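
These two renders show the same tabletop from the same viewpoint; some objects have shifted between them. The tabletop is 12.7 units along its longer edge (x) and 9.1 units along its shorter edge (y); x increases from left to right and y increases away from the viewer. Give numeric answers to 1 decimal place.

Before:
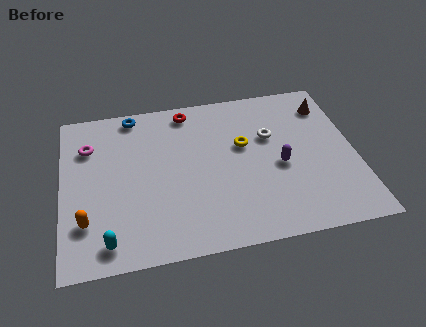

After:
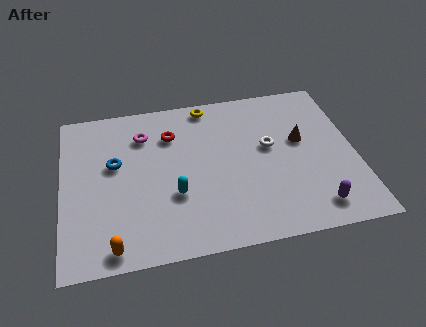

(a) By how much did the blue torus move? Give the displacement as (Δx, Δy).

(-0.9, -2.8)

From the two frames, the blue torus sits at roughly (3.2, 8.2) before and (2.3, 5.4) after.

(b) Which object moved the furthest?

the cyan capsule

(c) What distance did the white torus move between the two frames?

0.6

The white torus moved from about (9.1, 5.8) to (9.0, 5.2), a distance of √(0.1² + 0.6²) ≈ 0.6.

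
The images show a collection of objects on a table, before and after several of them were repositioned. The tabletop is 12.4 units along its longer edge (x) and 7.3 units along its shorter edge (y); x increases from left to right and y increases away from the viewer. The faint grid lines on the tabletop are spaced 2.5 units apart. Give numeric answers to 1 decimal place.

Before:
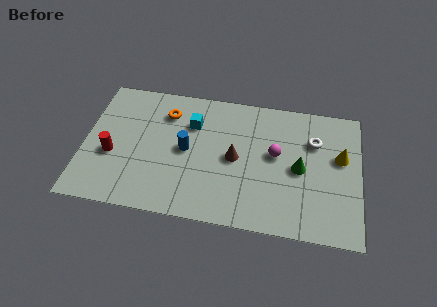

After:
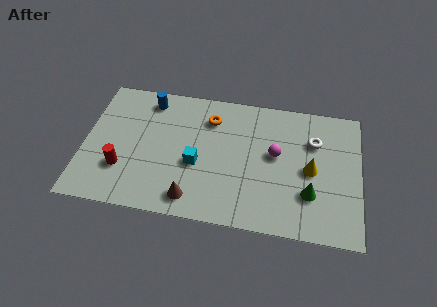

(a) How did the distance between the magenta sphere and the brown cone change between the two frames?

+2.8

Before: roughly 1.9 units apart; after: 4.7. That's 2.8 units further apart.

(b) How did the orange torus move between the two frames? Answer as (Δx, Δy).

(2.0, 0.0)

From the two frames, the orange torus sits at roughly (3.6, 5.6) before and (5.6, 5.6) after.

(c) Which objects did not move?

the white torus and the magenta sphere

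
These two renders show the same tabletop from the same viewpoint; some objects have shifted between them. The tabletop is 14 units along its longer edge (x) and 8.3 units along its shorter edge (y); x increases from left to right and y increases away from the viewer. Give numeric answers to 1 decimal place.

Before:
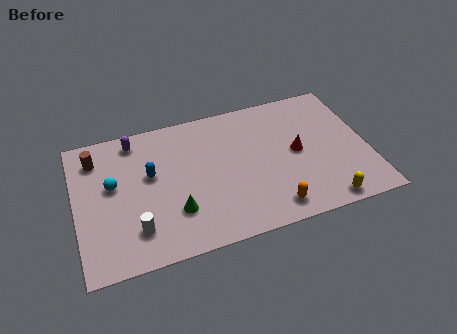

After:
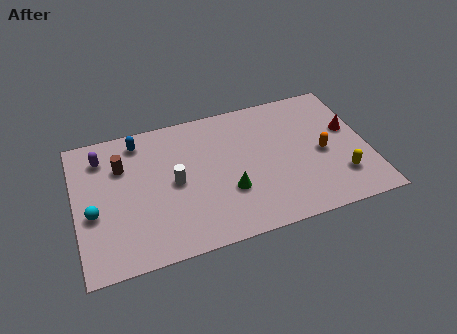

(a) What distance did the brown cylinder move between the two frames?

1.4

From (1.1, 6.6) to (2.3, 5.8), the brown cylinder covered √(1.2² + 0.8²) ≈ 1.4 units.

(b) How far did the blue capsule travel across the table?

2.2

The blue capsule moved from about (3.6, 4.9) to (3.2, 7.1), a distance of √(0.4² + 2.2²) ≈ 2.2.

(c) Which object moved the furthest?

the orange capsule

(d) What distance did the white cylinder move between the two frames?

3.0

The white cylinder was near (2.7, 1.9) before and (4.7, 4.1) after, so it travelled √(2.0² + 2.2²) ≈ 3.0 units.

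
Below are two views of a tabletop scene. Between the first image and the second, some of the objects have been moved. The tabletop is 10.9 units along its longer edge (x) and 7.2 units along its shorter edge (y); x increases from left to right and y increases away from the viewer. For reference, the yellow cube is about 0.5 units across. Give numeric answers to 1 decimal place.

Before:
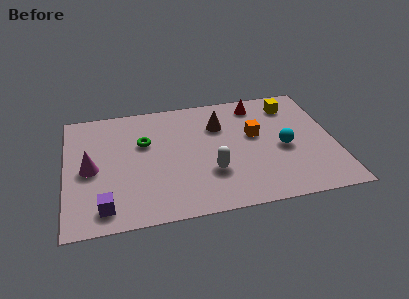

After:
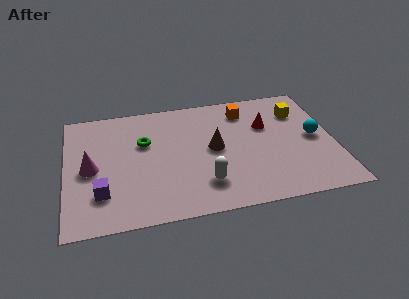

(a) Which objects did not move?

the green torus and the magenta cone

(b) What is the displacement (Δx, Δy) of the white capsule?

(-0.3, -0.6)

The white capsule was at about (5.8, 2.3) and moved to about (5.5, 1.7).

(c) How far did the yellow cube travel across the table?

0.6

The yellow cube was near (9.3, 5.8) before and (9.6, 5.3) after, so it travelled √(0.3² + 0.5²) ≈ 0.6 units.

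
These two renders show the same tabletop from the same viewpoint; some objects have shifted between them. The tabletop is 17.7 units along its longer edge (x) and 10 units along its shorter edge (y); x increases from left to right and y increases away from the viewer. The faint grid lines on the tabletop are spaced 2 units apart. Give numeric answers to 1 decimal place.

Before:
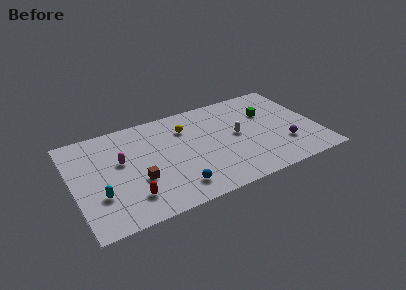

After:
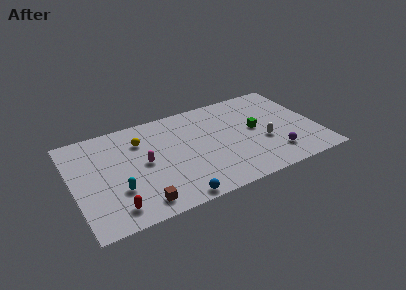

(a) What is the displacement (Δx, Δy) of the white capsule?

(1.8, -1.4)

The white capsule started near (11.9, 5.2) and ended near (13.7, 3.8).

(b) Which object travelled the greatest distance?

the yellow sphere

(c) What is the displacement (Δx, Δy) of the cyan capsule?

(1.3, 0.0)

The cyan capsule started near (1.7, 3.2) and ended near (3.0, 3.2).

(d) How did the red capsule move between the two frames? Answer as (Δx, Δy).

(-1.2, -0.6)

The red capsule started near (3.8, 2.2) and ended near (2.6, 1.6).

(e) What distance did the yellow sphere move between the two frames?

3.3

From (8.4, 7.4) to (5.1, 7.4), the yellow sphere covered √(3.3² + 0.0²) ≈ 3.3 units.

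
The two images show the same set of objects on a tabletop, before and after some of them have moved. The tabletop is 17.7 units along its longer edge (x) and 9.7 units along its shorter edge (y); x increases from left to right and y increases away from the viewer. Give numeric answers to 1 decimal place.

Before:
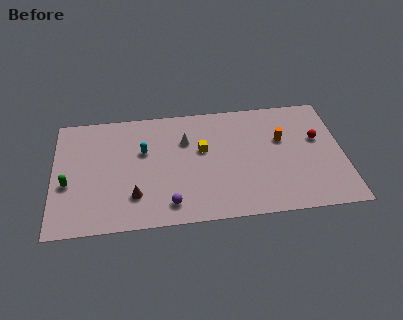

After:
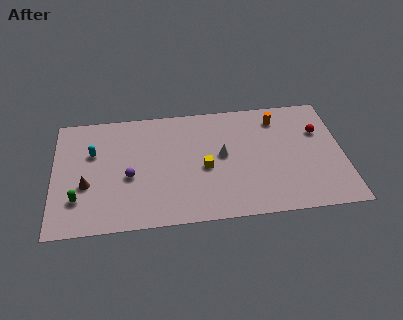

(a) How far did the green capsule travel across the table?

1.4

From (0.9, 3.9) to (1.5, 2.6), the green capsule covered √(0.6² + 1.3²) ≈ 1.4 units.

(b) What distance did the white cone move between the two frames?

2.7

From (8.1, 6.7) to (10.3, 5.2), the white cone covered √(2.2² + 1.5²) ≈ 2.7 units.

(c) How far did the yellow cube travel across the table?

1.5

The yellow cube moved from about (9.1, 5.8) to (9.2, 4.3), a distance of √(0.1² + 1.5²) ≈ 1.5.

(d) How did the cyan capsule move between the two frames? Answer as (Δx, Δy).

(-3.1, 0.2)

The cyan capsule was at about (5.5, 6.1) and moved to about (2.4, 6.3).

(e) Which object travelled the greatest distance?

the purple sphere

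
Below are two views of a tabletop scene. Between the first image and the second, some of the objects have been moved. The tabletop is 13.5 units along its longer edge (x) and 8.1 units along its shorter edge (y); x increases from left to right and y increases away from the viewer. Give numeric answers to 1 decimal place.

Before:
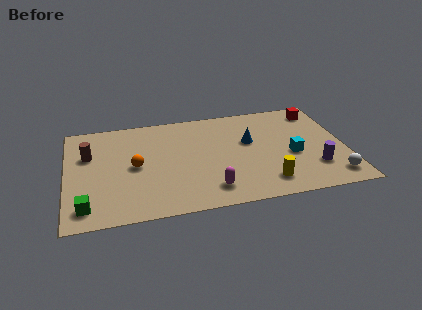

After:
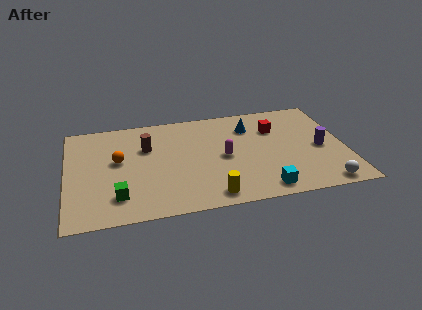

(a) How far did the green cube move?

1.6

The green cube was near (0.9, 1.3) before and (2.4, 1.8) after, so it travelled √(1.5² + 0.5²) ≈ 1.6 units.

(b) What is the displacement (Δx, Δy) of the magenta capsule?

(0.8, 2.4)

The magenta capsule was at about (6.8, 1.5) and moved to about (7.6, 3.9).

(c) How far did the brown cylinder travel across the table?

2.8

The brown cylinder was near (1.1, 5.3) before and (3.9, 5.4) after, so it travelled √(2.8² + 0.1²) ≈ 2.8 units.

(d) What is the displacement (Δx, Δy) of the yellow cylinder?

(-2.7, -0.5)

The yellow cylinder was at about (9.5, 1.5) and moved to about (6.8, 1.0).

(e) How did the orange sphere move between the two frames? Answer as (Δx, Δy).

(-0.8, 0.6)

The orange sphere started near (3.3, 4.0) and ended near (2.5, 4.6).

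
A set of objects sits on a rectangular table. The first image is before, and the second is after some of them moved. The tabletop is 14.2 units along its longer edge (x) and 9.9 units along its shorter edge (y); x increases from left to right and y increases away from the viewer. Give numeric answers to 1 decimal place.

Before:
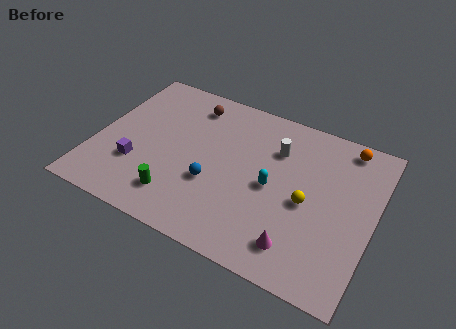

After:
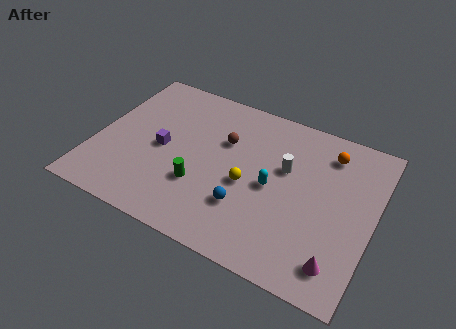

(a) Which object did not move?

the cyan capsule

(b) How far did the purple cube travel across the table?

1.9

The purple cube was near (2.3, 3.1) before and (3.4, 4.7) after, so it travelled √(1.1² + 1.6²) ≈ 1.9 units.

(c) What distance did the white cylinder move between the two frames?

1.2

The white cylinder was near (9.0, 7.1) before and (9.6, 6.1) after, so it travelled √(0.6² + 1.0²) ≈ 1.2 units.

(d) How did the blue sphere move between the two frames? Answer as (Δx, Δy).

(1.8, -0.7)

The blue sphere was at about (6.2, 3.6) and moved to about (8.0, 2.9).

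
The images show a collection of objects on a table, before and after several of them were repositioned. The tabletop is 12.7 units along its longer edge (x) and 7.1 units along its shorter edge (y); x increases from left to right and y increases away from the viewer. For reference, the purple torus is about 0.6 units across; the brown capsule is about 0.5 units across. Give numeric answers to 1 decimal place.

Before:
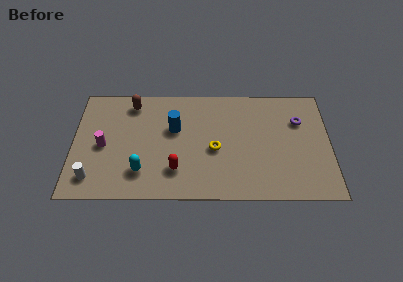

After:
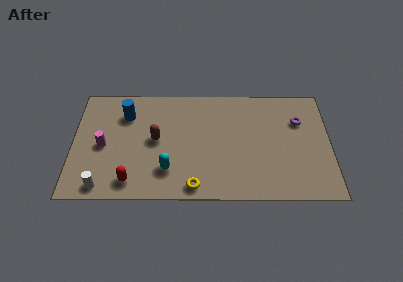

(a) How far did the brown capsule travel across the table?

2.6

The brown capsule was near (2.9, 6.0) before and (4.1, 3.7) after, so it travelled √(1.2² + 2.3²) ≈ 2.6 units.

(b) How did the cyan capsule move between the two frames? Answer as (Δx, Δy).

(1.3, 0.1)

From the two frames, the cyan capsule sits at roughly (3.4, 1.7) before and (4.7, 1.8) after.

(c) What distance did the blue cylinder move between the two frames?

2.6

The blue cylinder was near (5.0, 4.4) before and (2.6, 5.3) after, so it travelled √(2.4² + 0.9²) ≈ 2.6 units.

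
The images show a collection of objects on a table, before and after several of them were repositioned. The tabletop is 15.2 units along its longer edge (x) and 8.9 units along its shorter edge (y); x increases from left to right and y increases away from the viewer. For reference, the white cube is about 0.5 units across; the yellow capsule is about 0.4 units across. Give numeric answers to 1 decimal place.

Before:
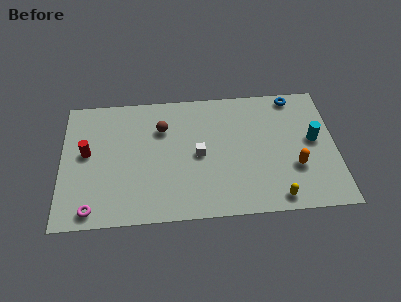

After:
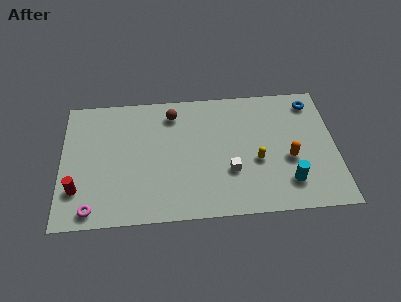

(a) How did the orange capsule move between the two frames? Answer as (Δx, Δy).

(-0.3, 0.6)

The orange capsule started near (12.9, 3.0) and ended near (12.6, 3.6).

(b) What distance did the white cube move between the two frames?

2.1

The white cube moved from about (7.6, 4.3) to (9.3, 3.0), a distance of √(1.7² + 1.3²) ≈ 2.1.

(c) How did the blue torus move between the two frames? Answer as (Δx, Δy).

(1.0, -0.5)

The blue torus started near (13.0, 8.0) and ended near (14.0, 7.5).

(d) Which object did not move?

the magenta torus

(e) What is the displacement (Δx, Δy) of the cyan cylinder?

(-1.5, -2.8)

From the two frames, the cyan cylinder sits at roughly (14.0, 4.8) before and (12.5, 2.0) after.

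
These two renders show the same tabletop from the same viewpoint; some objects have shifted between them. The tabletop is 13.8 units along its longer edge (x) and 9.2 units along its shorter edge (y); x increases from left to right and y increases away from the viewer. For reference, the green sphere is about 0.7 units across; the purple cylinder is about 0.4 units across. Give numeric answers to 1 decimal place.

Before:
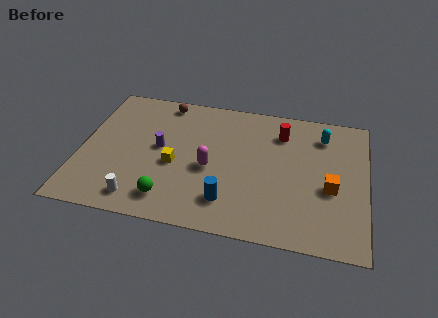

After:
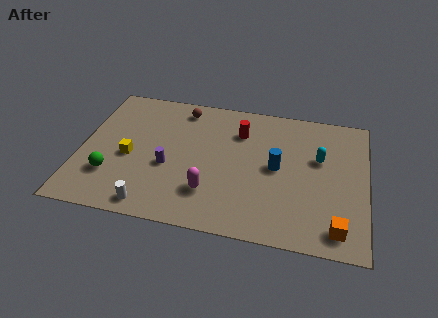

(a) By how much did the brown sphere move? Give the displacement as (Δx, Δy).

(0.9, -0.3)

The brown sphere started near (3.8, 8.2) and ended near (4.7, 7.9).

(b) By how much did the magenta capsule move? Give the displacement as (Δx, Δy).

(0.1, -1.6)

The magenta capsule started near (6.3, 4.0) and ended near (6.4, 2.4).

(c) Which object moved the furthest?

the blue cylinder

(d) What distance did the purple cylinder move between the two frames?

1.3

The purple cylinder moved from about (3.8, 4.9) to (4.3, 3.7), a distance of √(0.5² + 1.2²) ≈ 1.3.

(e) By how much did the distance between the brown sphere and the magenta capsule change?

+0.9

Before: roughly 4.9 units apart; after: 5.8. That's 0.9 units further apart.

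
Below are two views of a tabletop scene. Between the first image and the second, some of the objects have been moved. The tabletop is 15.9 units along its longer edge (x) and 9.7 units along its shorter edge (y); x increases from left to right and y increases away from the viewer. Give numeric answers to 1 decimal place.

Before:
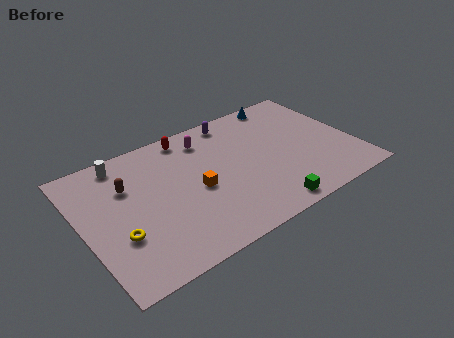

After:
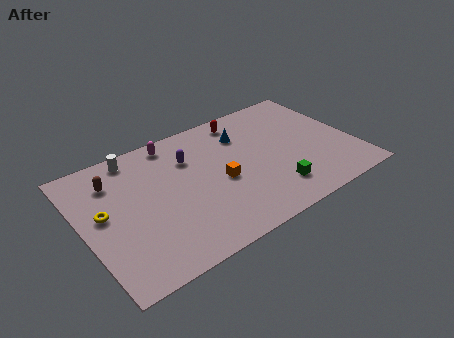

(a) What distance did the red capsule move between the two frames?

3.3

The red capsule was near (6.7, 8.6) before and (10.0, 8.4) after, so it travelled √(3.3² + 0.2²) ≈ 3.3 units.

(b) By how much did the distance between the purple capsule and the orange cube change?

-2.2

They were about 5.2 units apart before and 3.0 after — 2.2 units closer together.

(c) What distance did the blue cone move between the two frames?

3.2

From (12.6, 8.8) to (9.8, 7.2), the blue cone covered √(2.8² + 1.6²) ≈ 3.2 units.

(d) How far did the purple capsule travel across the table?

3.4

The purple capsule was near (9.5, 8.6) before and (6.5, 6.9) after, so it travelled √(3.0² + 1.7²) ≈ 3.4 units.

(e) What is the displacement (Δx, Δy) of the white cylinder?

(0.7, 0.1)

The white cylinder started near (2.8, 8.5) and ended near (3.5, 8.6).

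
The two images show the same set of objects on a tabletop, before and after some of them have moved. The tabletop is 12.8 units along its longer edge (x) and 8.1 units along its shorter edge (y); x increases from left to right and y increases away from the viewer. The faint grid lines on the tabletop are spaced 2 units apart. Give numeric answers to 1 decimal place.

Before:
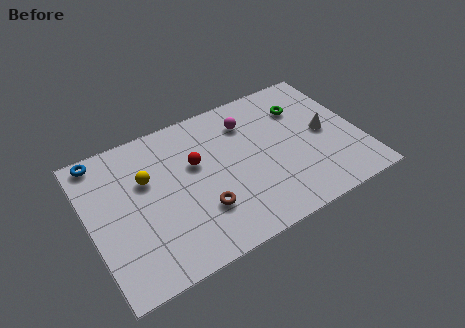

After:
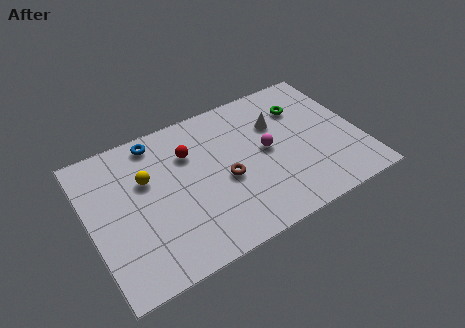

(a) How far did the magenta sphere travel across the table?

2.1

From (7.8, 6.2) to (8.4, 4.2), the magenta sphere covered √(0.6² + 2.0²) ≈ 2.1 units.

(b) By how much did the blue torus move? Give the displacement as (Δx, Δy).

(2.6, -0.2)

From the two frames, the blue torus sits at roughly (0.9, 7.3) before and (3.5, 7.1) after.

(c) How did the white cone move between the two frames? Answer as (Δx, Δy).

(-2.1, 1.5)

The white cone started near (11.2, 4.0) and ended near (9.1, 5.5).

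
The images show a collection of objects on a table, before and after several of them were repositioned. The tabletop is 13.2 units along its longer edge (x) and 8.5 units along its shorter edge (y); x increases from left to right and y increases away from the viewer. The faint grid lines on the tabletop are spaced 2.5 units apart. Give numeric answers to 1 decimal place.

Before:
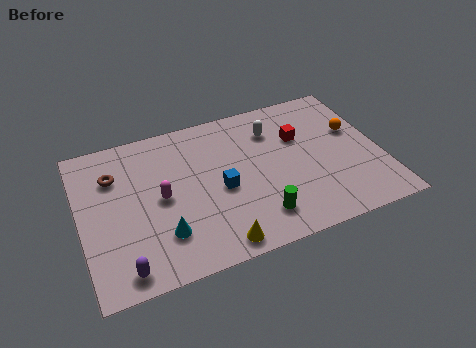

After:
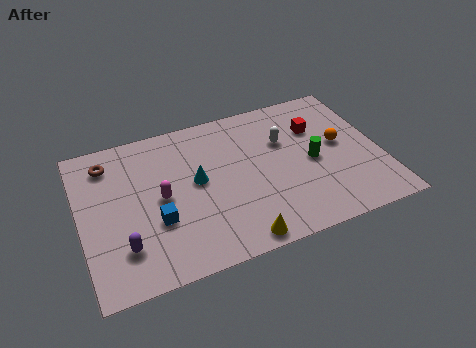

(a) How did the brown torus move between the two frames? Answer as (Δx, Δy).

(-0.2, 0.8)

The brown torus was at about (1.6, 6.1) and moved to about (1.4, 6.9).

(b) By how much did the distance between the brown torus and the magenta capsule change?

+0.7

Before: roughly 2.7 units apart; after: 3.4. That's 0.7 units further apart.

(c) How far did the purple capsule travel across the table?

1.1

The purple capsule was near (1.6, 1.0) before and (1.7, 2.1) after, so it travelled √(0.1² + 1.1²) ≈ 1.1 units.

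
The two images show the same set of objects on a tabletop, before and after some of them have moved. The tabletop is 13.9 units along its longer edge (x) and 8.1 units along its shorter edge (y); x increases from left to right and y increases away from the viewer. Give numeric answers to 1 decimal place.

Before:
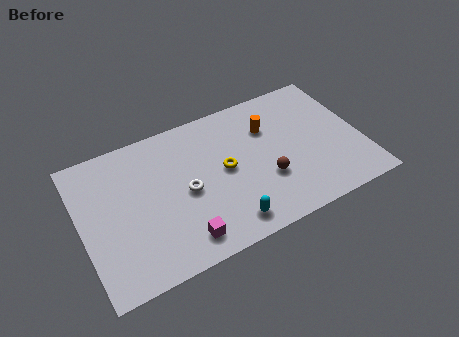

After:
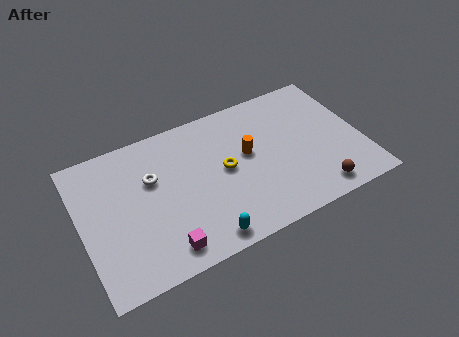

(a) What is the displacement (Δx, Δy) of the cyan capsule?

(-1.2, -0.3)

The cyan capsule was at about (6.8, 1.2) and moved to about (5.6, 0.9).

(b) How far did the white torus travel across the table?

2.1

From (5.1, 3.8) to (3.6, 5.2), the white torus covered √(1.5² + 1.4²) ≈ 2.1 units.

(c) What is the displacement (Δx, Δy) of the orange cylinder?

(-1.2, -1.1)

From the two frames, the orange cylinder sits at roughly (9.5, 5.7) before and (8.3, 4.6) after.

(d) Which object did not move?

the yellow torus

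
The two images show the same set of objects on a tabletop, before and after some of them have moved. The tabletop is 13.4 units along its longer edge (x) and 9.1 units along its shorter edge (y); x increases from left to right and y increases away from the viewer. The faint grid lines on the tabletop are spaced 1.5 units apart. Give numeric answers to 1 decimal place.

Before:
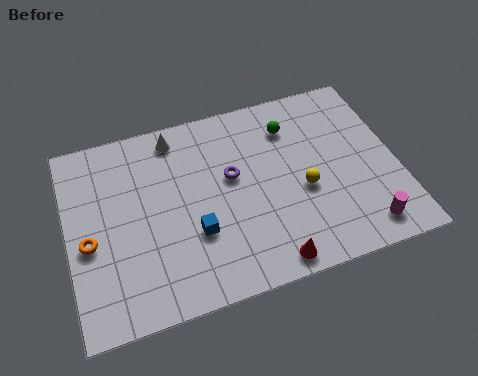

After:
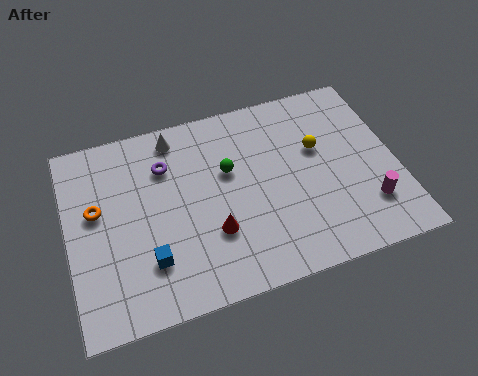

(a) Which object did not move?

the white cone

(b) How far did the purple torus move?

2.9

From (6.7, 5.3) to (4.1, 6.6), the purple torus covered √(2.6² + 1.3²) ≈ 2.9 units.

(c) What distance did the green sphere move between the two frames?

3.0

The green sphere moved from about (9.3, 7.0) to (6.6, 5.6), a distance of √(2.7² + 1.4²) ≈ 3.0.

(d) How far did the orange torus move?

1.5

The orange torus moved from about (0.8, 3.9) to (1.2, 5.3), a distance of √(0.4² + 1.4²) ≈ 1.5.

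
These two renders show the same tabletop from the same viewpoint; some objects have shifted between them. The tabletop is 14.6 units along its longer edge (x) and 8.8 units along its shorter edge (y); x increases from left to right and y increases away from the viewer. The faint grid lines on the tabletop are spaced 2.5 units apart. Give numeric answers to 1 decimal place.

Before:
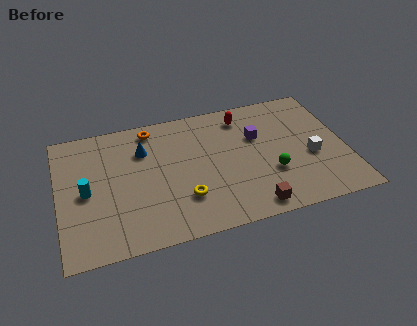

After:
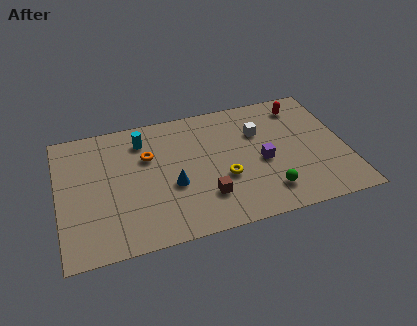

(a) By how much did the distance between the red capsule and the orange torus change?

+3.4

They were about 4.7 units apart before and 8.1 after — 3.4 units further apart.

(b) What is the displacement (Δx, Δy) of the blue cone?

(1.3, -2.8)

From the two frames, the blue cone sits at roughly (4.4, 6.3) before and (5.7, 3.5) after.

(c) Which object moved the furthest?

the cyan cylinder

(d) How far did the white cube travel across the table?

3.5

The white cube moved from about (12.8, 3.6) to (10.3, 6.0), a distance of √(2.5² + 2.4²) ≈ 3.5.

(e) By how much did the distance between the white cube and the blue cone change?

-3.6

Before: roughly 8.8 units apart; after: 5.2. That's 3.6 units closer together.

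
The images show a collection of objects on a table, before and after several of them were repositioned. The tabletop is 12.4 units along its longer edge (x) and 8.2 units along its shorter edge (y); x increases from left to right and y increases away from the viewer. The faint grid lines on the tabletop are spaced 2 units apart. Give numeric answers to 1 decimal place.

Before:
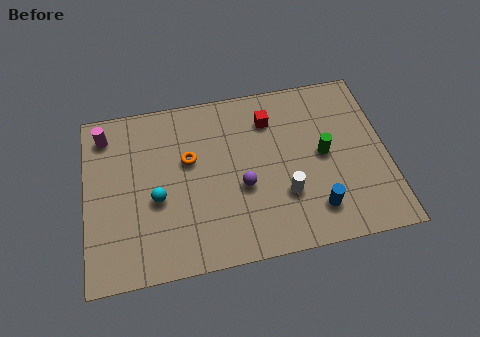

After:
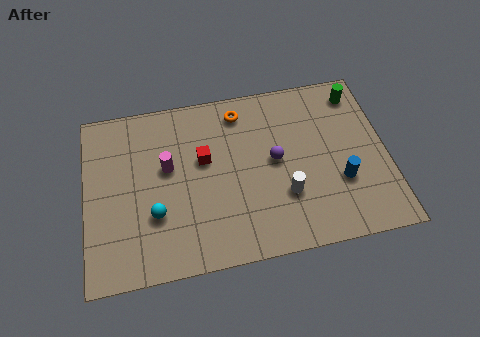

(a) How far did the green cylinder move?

3.1

From (9.8, 4.2) to (11.4, 6.9), the green cylinder covered √(1.6² + 2.7²) ≈ 3.1 units.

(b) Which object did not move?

the white cylinder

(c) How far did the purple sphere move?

1.7

The purple sphere was near (6.4, 3.3) before and (7.8, 4.3) after, so it travelled √(1.4² + 1.0²) ≈ 1.7 units.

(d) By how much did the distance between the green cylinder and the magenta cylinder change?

-1.0

They were about 9.3 units apart before and 8.3 after — 1.0 units closer together.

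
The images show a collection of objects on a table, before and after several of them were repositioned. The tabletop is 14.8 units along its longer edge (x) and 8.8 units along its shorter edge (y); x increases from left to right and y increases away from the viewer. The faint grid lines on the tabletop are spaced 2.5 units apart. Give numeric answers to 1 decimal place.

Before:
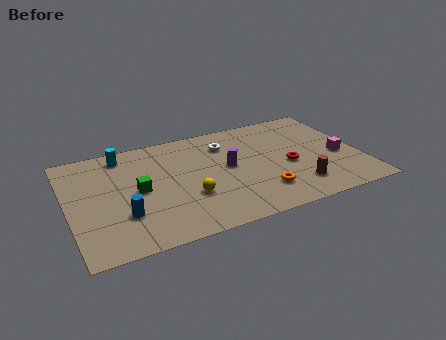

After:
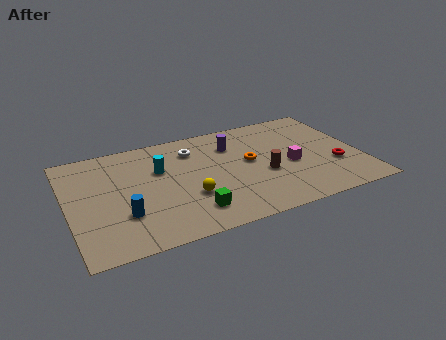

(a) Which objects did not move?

the blue cylinder and the yellow sphere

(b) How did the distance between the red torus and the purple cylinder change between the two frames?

+2.9

The distance was about 3.1 in the first image and 6.0 in the second, so they moved 2.9 units further apart.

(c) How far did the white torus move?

1.7

The white torus moved from about (8.2, 6.7) to (6.5, 6.8), a distance of √(1.7² + 0.1²) ≈ 1.7.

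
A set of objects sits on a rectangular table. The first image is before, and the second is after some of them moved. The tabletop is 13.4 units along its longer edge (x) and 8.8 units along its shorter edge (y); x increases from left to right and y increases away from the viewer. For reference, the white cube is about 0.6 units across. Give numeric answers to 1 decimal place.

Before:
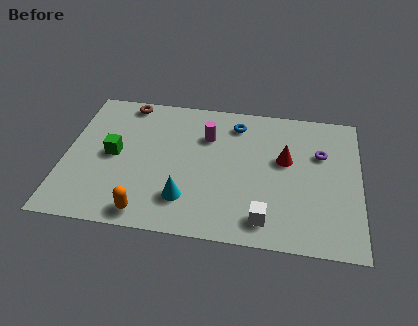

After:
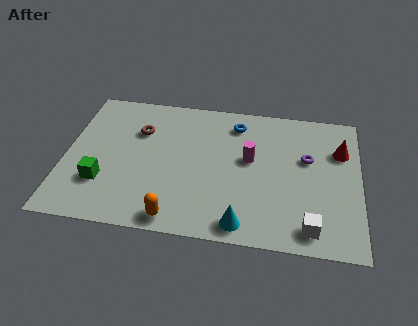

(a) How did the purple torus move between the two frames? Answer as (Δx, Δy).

(-0.6, -0.4)

From the two frames, the purple torus sits at roughly (11.6, 5.8) before and (11.0, 5.4) after.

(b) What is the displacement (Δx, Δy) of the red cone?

(2.5, 0.9)

The red cone started near (10.0, 5.2) and ended near (12.5, 6.1).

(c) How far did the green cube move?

1.8

The green cube moved from about (2.2, 4.4) to (1.8, 2.6), a distance of √(0.4² + 1.8²) ≈ 1.8.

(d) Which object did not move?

the blue torus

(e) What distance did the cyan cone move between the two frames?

2.8

The cyan cone moved from about (5.6, 2.1) to (8.2, 1.0), a distance of √(2.6² + 1.1²) ≈ 2.8.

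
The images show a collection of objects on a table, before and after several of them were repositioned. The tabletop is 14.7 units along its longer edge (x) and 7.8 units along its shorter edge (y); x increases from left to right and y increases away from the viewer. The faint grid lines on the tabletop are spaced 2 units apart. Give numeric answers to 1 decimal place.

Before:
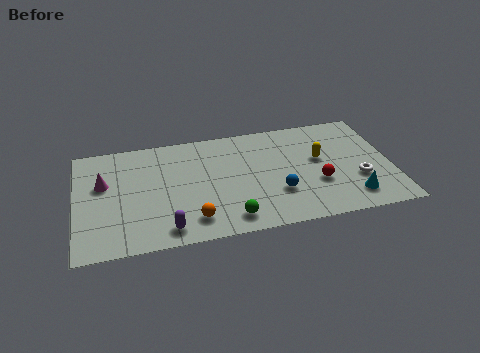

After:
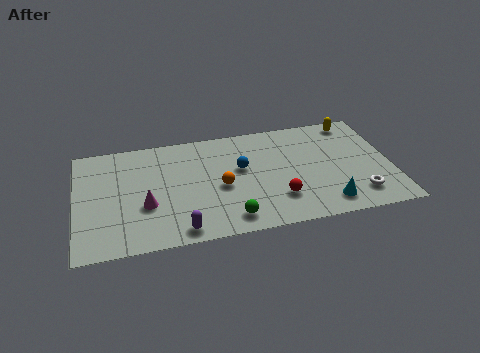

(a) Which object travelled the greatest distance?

the yellow capsule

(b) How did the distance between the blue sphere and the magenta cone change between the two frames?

-3.5

The distance was about 8.3 in the first image and 4.8 in the second, so they moved 3.5 units closer together.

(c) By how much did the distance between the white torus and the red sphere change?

+1.8

They were about 1.9 units apart before and 3.7 after — 1.8 units further apart.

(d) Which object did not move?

the green sphere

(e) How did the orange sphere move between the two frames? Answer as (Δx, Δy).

(1.4, 2.0)

The orange sphere was at about (5.3, 1.5) and moved to about (6.7, 3.5).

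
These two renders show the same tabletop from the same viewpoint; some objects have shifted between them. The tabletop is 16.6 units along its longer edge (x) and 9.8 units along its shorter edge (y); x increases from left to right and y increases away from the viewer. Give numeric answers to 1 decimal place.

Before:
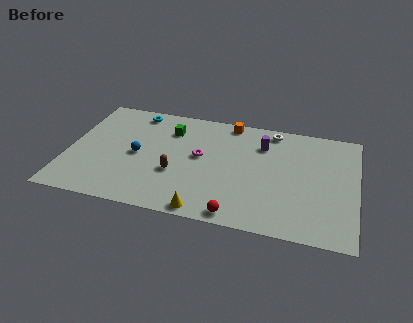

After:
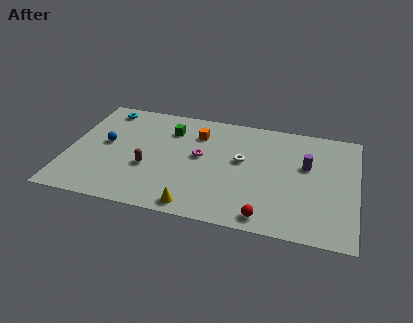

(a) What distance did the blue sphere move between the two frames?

2.0

From (4.0, 4.7) to (2.1, 5.3), the blue sphere covered √(1.9² + 0.6²) ≈ 2.0 units.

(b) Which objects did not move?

the magenta torus and the green cube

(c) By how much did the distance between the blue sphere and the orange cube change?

-1.0

Before: roughly 6.6 units apart; after: 5.6. That's 1.0 units closer together.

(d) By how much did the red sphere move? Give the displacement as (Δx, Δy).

(1.6, 0.2)

The red sphere was at about (10.0, 0.9) and moved to about (11.6, 1.1).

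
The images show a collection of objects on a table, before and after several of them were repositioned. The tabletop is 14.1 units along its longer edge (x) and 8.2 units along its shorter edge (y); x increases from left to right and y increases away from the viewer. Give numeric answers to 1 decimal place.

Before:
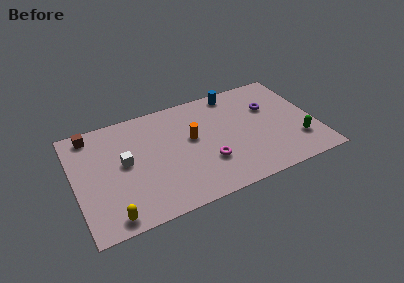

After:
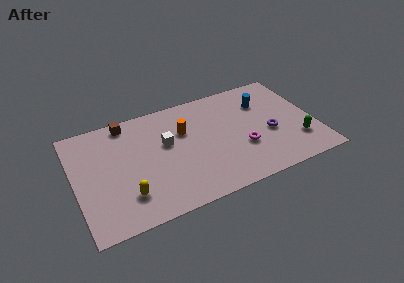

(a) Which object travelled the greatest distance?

the white cube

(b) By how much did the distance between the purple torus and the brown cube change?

-1.6

The distance was about 10.6 in the first image and 9.0 in the second, so they moved 1.6 units closer together.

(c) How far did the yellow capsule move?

1.5

The yellow capsule was near (1.8, 0.9) before and (2.8, 2.0) after, so it travelled √(1.0² + 1.1²) ≈ 1.5 units.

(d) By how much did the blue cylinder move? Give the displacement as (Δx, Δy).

(1.6, -1.4)

The blue cylinder was at about (9.7, 7.3) and moved to about (11.3, 5.9).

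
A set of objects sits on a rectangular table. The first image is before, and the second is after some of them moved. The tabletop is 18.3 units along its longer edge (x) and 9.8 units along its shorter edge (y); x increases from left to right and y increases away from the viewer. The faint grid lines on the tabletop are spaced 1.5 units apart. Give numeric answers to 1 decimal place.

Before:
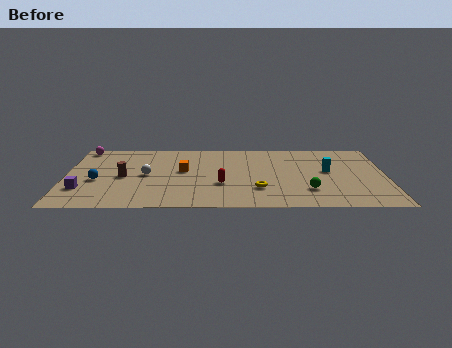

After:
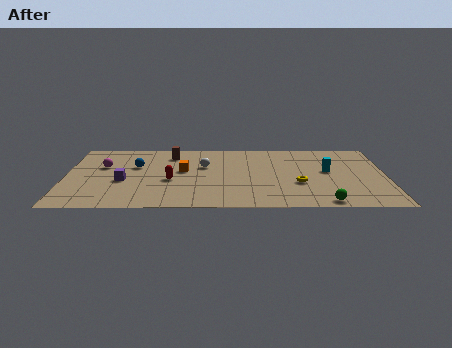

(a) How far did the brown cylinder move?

4.3

From (3.3, 4.6) to (6.0, 7.9), the brown cylinder covered √(2.7² + 3.3²) ≈ 4.3 units.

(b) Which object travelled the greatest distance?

the brown cylinder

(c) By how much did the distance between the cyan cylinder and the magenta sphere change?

-1.6

They were about 14.5 units apart before and 12.9 after — 1.6 units closer together.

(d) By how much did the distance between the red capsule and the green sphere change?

+4.3

Before: roughly 5.0 units apart; after: 9.3. That's 4.3 units further apart.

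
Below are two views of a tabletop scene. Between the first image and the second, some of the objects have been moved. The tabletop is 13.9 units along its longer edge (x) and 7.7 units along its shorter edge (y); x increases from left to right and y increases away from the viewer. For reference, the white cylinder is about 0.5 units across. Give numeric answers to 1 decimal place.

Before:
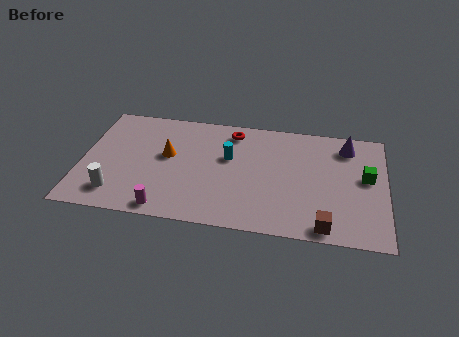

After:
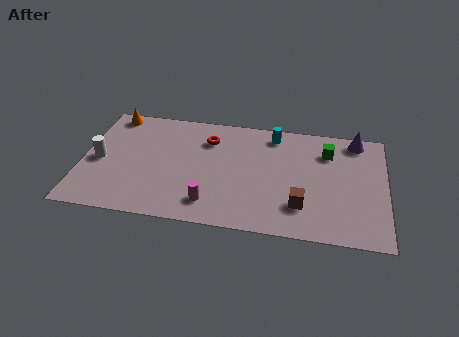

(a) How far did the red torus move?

1.3

From (6.8, 6.5) to (5.7, 5.8), the red torus covered √(1.1² + 0.7²) ≈ 1.3 units.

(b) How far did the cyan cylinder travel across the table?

2.8

The cyan cylinder was near (6.7, 4.7) before and (8.7, 6.6) after, so it travelled √(2.0² + 1.9²) ≈ 2.8 units.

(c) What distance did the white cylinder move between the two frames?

2.3

The white cylinder moved from about (1.7, 1.5) to (0.8, 3.6), a distance of √(0.9² + 2.1²) ≈ 2.3.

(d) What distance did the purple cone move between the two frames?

0.6

From (12.1, 6.3) to (12.5, 6.8), the purple cone covered √(0.4² + 0.5²) ≈ 0.6 units.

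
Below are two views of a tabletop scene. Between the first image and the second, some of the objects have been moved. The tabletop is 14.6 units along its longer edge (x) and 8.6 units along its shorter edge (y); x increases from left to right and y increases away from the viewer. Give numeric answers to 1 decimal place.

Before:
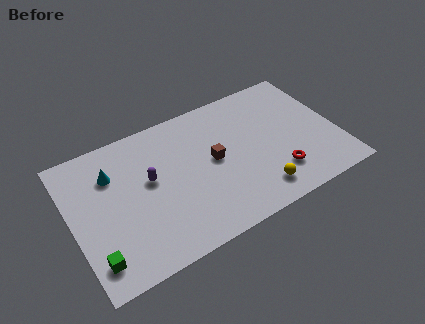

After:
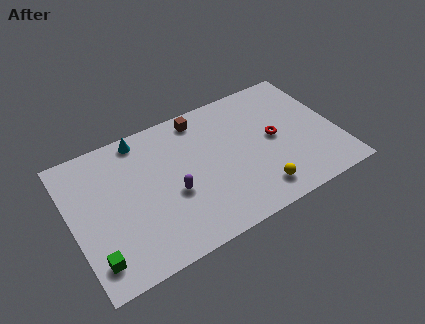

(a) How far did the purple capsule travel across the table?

1.8

The purple capsule moved from about (4.3, 4.9) to (5.4, 3.5), a distance of √(1.1² + 1.4²) ≈ 1.8.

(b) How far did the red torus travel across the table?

2.3

From (11.0, 2.1) to (11.2, 4.4), the red torus covered √(0.2² + 2.3²) ≈ 2.3 units.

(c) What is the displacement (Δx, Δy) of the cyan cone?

(1.8, 1.5)

The cyan cone was at about (2.4, 6.2) and moved to about (4.2, 7.7).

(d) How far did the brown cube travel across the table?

3.0

The brown cube was near (7.8, 4.5) before and (7.5, 7.5) after, so it travelled √(0.3² + 3.0²) ≈ 3.0 units.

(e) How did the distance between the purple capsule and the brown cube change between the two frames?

+1.0

Before: roughly 3.5 units apart; after: 4.5. That's 1.0 units further apart.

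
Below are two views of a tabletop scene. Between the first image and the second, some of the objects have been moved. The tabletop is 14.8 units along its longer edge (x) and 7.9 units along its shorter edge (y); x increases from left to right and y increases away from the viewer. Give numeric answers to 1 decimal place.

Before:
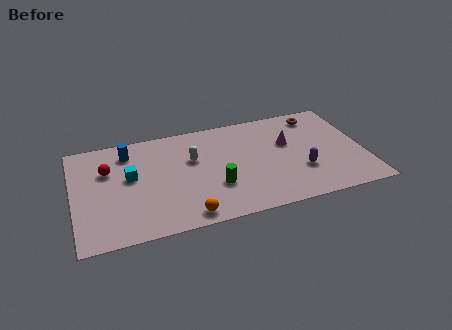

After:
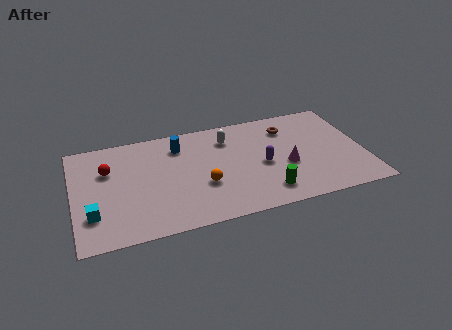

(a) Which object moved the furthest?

the cyan cube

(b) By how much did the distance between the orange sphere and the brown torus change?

-3.6

They were about 9.2 units apart before and 5.6 after — 3.6 units closer together.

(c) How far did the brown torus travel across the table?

1.7

The brown torus was near (12.7, 6.7) before and (11.1, 6.1) after, so it travelled √(1.6² + 0.6²) ≈ 1.7 units.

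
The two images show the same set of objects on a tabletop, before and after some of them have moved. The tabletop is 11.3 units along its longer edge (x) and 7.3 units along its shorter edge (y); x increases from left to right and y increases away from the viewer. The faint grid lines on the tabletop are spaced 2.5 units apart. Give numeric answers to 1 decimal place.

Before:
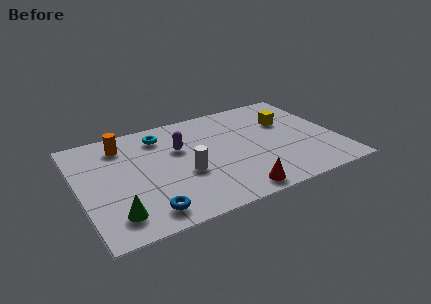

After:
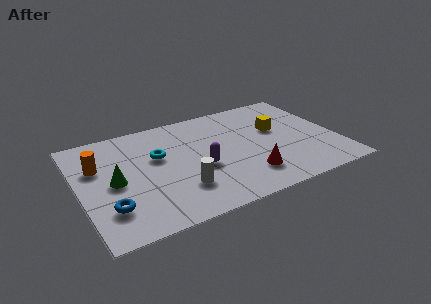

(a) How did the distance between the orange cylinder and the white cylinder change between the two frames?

+0.5

Before: roughly 3.8 units apart; after: 4.3. That's 0.5 units further apart.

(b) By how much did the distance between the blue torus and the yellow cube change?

+0.4

They were about 7.7 units apart before and 8.1 after — 0.4 units further apart.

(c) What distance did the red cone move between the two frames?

1.1

From (6.4, 0.8) to (7.1, 1.7), the red cone covered √(0.7² + 0.9²) ≈ 1.1 units.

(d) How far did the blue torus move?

1.7

The blue torus moved from about (2.6, 1.1) to (1.1, 1.9), a distance of √(1.5² + 0.8²) ≈ 1.7.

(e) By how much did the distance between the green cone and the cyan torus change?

-2.9

The distance was about 5.1 in the first image and 2.2 in the second, so they moved 2.9 units closer together.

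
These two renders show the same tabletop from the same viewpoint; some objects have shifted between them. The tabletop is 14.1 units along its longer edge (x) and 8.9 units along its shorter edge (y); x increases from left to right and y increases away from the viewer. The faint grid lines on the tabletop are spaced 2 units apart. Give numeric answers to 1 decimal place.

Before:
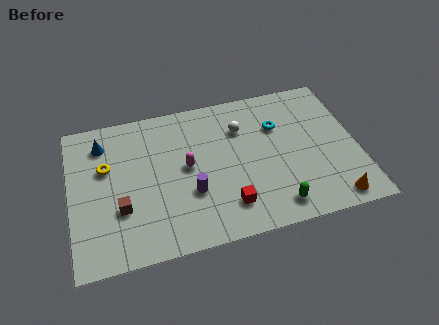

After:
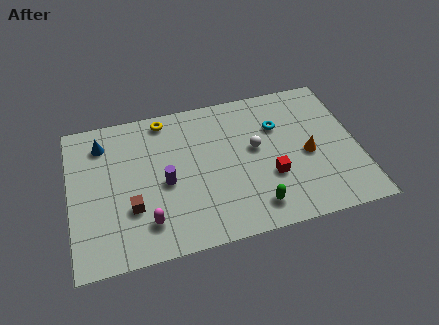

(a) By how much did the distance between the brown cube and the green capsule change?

-1.5

Before: roughly 7.6 units apart; after: 6.1. That's 1.5 units closer together.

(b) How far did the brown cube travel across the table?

0.5

The brown cube was near (2.4, 3.0) before and (2.9, 2.9) after, so it travelled √(0.5² + 0.1²) ≈ 0.5 units.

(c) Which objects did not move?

the blue cone and the cyan torus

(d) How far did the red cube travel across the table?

2.5

The red cube was near (7.5, 1.9) before and (9.7, 3.1) after, so it travelled √(2.2² + 1.2²) ≈ 2.5 units.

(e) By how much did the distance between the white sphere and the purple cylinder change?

+0.3

They were about 4.3 units apart before and 4.6 after — 0.3 units further apart.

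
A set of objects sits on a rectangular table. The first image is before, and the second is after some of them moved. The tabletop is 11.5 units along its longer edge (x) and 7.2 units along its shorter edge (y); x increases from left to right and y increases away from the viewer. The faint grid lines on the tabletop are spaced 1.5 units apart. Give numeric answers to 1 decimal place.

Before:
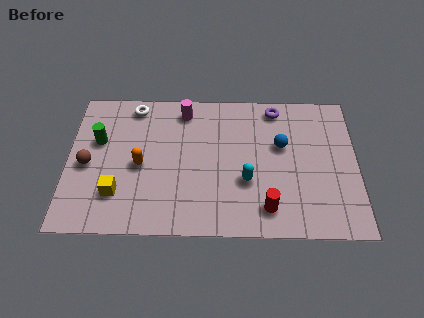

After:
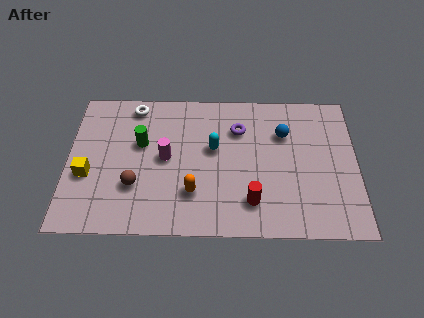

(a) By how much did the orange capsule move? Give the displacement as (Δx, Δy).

(2.1, -1.3)

The orange capsule started near (2.9, 3.3) and ended near (5.0, 2.0).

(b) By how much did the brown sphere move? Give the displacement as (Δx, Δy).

(1.9, -1.0)

The brown sphere was at about (0.8, 3.3) and moved to about (2.7, 2.3).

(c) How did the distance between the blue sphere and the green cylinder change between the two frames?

-1.6

They were about 7.3 units apart before and 5.7 after — 1.6 units closer together.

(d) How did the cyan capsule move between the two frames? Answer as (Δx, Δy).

(-1.3, 1.6)

The cyan capsule started near (7.1, 2.6) and ended near (5.8, 4.2).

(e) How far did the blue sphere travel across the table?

0.6

From (8.5, 4.4) to (8.6, 5.0), the blue sphere covered √(0.1² + 0.6²) ≈ 0.6 units.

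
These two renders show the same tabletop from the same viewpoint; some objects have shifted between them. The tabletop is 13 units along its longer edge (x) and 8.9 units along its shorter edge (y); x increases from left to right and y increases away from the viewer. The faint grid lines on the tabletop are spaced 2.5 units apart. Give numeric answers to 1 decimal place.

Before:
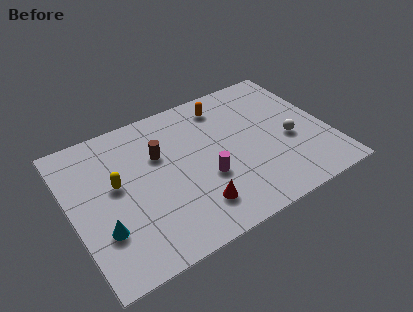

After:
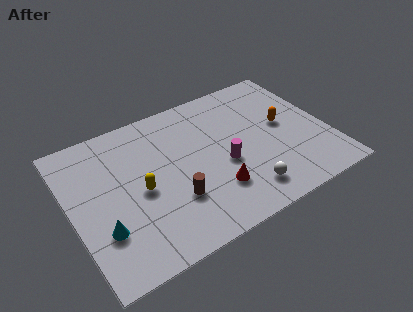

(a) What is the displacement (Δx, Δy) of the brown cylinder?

(0.3, -3.0)

The brown cylinder was at about (4.6, 5.8) and moved to about (4.9, 2.8).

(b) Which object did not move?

the cyan cone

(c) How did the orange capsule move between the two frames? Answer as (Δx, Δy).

(2.7, -2.6)

The orange capsule was at about (8.2, 7.4) and moved to about (10.9, 4.8).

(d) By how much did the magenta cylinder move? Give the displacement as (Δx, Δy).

(1.0, 0.4)

The magenta cylinder was at about (6.6, 3.3) and moved to about (7.6, 3.7).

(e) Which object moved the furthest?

the orange capsule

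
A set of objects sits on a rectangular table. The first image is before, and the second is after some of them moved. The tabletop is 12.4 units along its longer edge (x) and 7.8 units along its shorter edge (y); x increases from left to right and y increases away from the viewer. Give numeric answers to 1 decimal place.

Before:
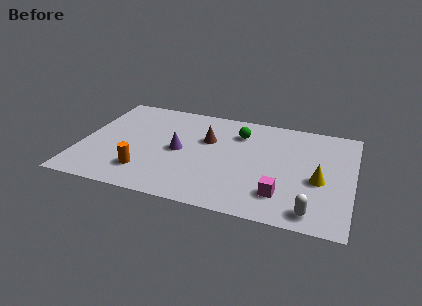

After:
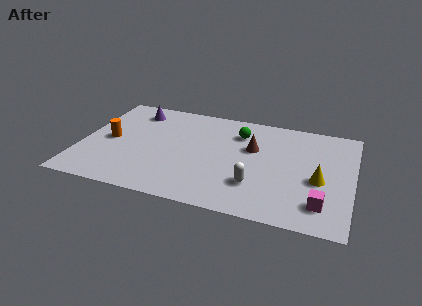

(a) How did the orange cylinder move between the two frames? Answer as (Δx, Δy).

(-1.8, 2.0)

From the two frames, the orange cylinder sits at roughly (3.1, 1.8) before and (1.3, 3.8) after.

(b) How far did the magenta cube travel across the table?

1.8

From (9.3, 1.8) to (11.1, 1.6), the magenta cube covered √(1.8² + 0.2²) ≈ 1.8 units.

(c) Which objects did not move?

the yellow cone and the green sphere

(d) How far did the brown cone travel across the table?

2.1

The brown cone was near (5.7, 5.0) before and (7.8, 4.9) after, so it travelled √(2.1² + 0.1²) ≈ 2.1 units.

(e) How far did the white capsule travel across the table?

2.9

The white capsule was near (10.7, 1.0) before and (8.1, 2.2) after, so it travelled √(2.6² + 1.2²) ≈ 2.9 units.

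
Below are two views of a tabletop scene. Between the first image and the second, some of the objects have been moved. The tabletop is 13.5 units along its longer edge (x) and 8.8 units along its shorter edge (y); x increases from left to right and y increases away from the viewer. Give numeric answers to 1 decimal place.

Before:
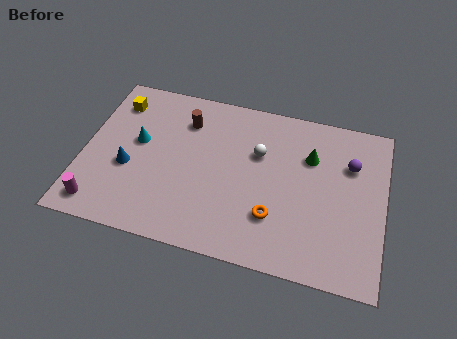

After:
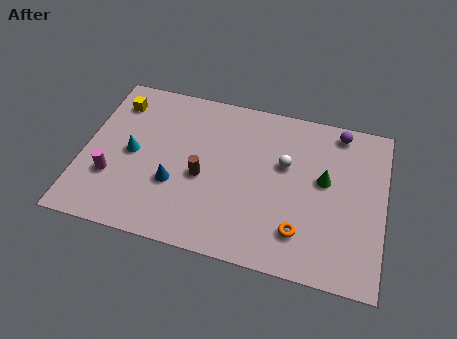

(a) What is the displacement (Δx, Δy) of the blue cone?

(2.1, -0.4)

From the two frames, the blue cone sits at roughly (2.1, 3.5) before and (4.2, 3.1) after.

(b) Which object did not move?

the yellow cube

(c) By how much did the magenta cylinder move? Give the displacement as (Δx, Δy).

(0.4, 1.6)

From the two frames, the magenta cylinder sits at roughly (1.0, 1.2) before and (1.4, 2.8) after.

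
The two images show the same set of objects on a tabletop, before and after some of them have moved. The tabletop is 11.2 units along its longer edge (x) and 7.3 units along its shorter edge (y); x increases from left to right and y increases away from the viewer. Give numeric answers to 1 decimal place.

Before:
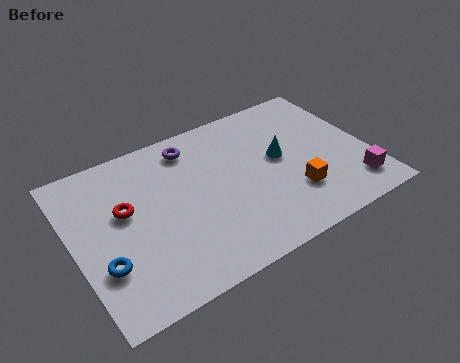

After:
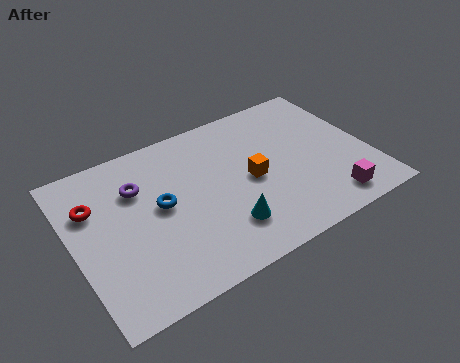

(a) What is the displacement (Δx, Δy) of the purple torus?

(-2.2, -1.0)

The purple torus was at about (4.8, 6.1) and moved to about (2.6, 5.1).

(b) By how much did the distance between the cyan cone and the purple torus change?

+0.6

Before: roughly 3.7 units apart; after: 4.3. That's 0.6 units further apart.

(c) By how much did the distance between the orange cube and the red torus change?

-0.5

The distance was about 6.5 in the first image and 6.0 in the second, so they moved 0.5 units closer together.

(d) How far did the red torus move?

1.3

The red torus moved from about (2.0, 4.3) to (0.9, 5.0), a distance of √(1.1² + 0.7²) ≈ 1.3.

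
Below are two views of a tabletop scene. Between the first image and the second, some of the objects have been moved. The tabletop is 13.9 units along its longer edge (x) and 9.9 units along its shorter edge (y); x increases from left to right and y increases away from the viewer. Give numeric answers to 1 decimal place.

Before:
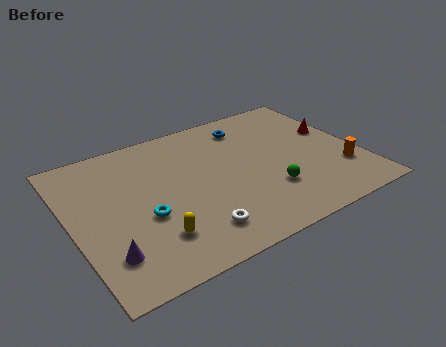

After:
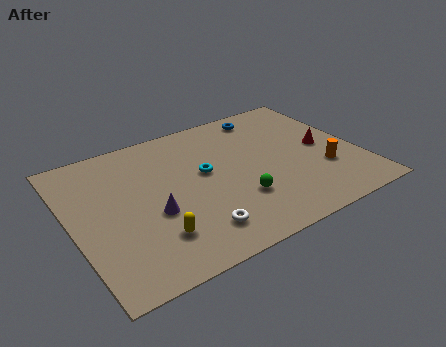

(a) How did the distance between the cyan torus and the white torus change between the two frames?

+1.0

Before: roughly 2.9 units apart; after: 3.9. That's 1.0 units further apart.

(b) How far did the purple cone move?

2.9

The purple cone moved from about (1.3, 2.3) to (3.7, 3.9), a distance of √(2.4² + 1.6²) ≈ 2.9.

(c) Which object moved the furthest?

the cyan torus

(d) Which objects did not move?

the yellow capsule and the white torus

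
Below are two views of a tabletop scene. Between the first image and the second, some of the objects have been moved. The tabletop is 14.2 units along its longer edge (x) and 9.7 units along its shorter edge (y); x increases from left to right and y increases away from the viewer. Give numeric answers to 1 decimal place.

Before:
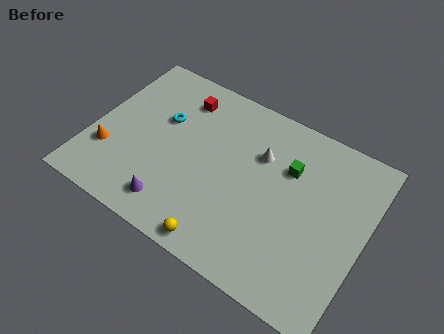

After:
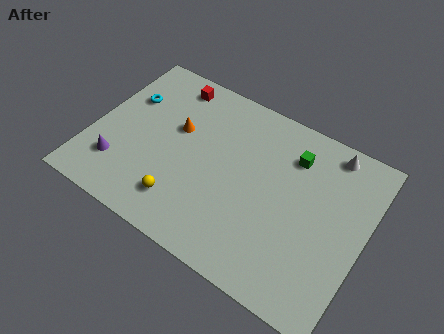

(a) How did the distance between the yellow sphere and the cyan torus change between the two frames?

-0.7

Before: roughly 6.6 units apart; after: 5.9. That's 0.7 units closer together.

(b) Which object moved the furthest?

the orange cone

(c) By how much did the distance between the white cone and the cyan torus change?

+5.6

Before: roughly 5.1 units apart; after: 10.7. That's 5.6 units further apart.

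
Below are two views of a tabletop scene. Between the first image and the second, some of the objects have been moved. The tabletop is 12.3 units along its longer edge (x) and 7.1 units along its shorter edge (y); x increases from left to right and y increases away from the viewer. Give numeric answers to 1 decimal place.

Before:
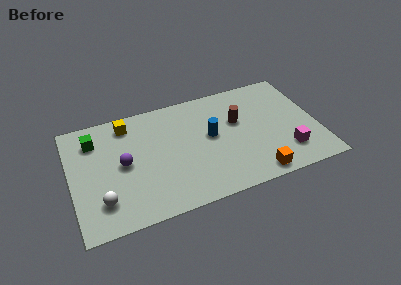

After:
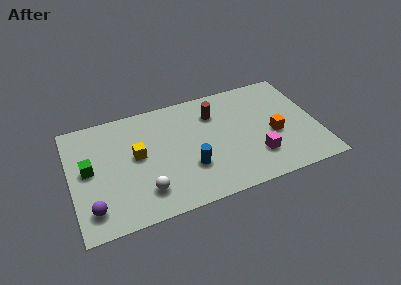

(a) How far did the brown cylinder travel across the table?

1.4

The brown cylinder moved from about (8.4, 4.4) to (7.3, 5.3), a distance of √(1.1² + 0.9²) ≈ 1.4.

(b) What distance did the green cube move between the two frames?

1.7

From (1.3, 5.5) to (0.9, 3.8), the green cube covered √(0.4² + 1.7²) ≈ 1.7 units.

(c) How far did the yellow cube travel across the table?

2.1

From (3.0, 6.0) to (3.3, 3.9), the yellow cube covered √(0.3² + 2.1²) ≈ 2.1 units.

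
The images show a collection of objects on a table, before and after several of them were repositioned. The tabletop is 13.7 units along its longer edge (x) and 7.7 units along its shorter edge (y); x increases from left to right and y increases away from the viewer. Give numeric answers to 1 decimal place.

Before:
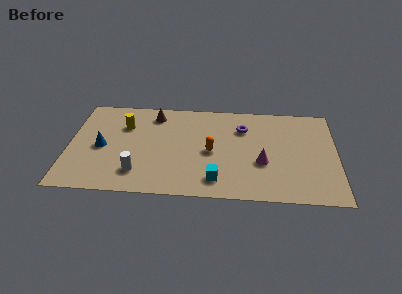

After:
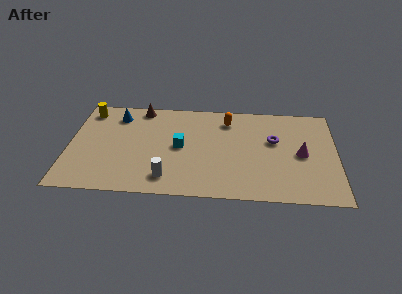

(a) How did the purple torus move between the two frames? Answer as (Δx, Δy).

(1.6, -0.9)

From the two frames, the purple torus sits at roughly (8.9, 5.6) before and (10.5, 4.7) after.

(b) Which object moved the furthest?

the cyan cube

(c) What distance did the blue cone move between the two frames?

2.7

The blue cone moved from about (1.7, 3.6) to (2.4, 6.2), a distance of √(0.7² + 2.6²) ≈ 2.7.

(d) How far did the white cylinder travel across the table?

1.5

The white cylinder was near (3.6, 1.7) before and (5.1, 1.4) after, so it travelled √(1.5² + 0.3²) ≈ 1.5 units.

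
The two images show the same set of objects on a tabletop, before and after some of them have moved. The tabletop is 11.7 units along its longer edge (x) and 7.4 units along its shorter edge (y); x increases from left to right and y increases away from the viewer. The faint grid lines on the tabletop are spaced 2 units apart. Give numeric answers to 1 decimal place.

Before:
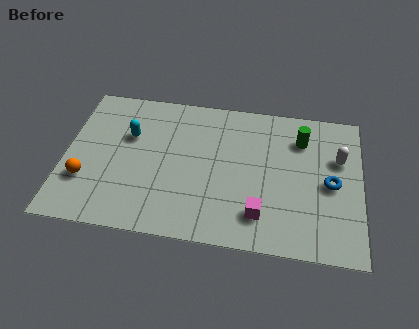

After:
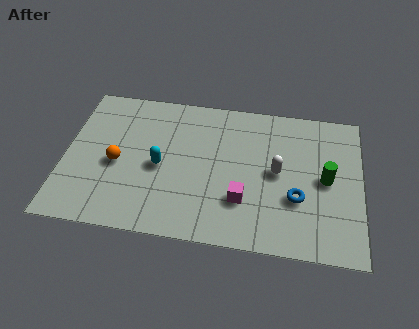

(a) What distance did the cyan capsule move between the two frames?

1.9

The cyan capsule moved from about (2.5, 4.8) to (3.8, 3.4), a distance of √(1.3² + 1.4²) ≈ 1.9.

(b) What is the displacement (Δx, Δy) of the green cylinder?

(1.0, -1.9)

The green cylinder started near (9.3, 5.6) and ended near (10.3, 3.7).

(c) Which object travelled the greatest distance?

the white capsule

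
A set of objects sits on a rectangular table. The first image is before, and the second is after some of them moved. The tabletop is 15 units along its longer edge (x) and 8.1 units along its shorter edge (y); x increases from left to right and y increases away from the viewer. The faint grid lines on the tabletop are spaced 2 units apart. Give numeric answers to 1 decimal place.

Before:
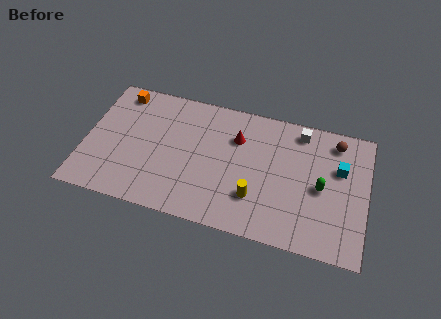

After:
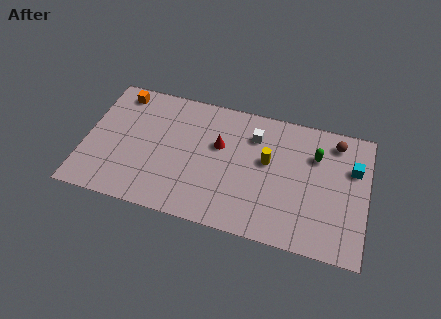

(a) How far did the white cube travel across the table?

2.6

The white cube moved from about (11.3, 7.0) to (8.9, 6.1), a distance of √(2.4² + 0.9²) ≈ 2.6.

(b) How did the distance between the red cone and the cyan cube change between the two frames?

+1.6

The distance was about 5.5 in the first image and 7.1 in the second, so they moved 1.6 units further apart.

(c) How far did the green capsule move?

1.9

From (12.6, 3.8) to (12.2, 5.7), the green capsule covered √(0.4² + 1.9²) ≈ 1.9 units.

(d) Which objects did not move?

the brown sphere and the orange cube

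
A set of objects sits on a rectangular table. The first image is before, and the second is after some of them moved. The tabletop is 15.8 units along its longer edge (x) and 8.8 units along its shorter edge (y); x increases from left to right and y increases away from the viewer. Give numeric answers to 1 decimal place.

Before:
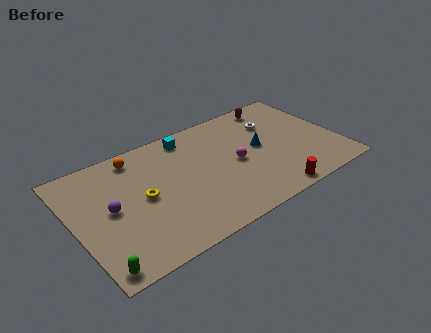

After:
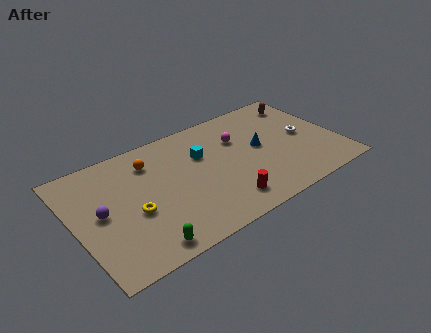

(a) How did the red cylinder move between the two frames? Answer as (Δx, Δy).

(-2.7, 0.8)

The red cylinder started near (11.1, 0.8) and ended near (8.4, 1.6).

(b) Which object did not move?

the blue cone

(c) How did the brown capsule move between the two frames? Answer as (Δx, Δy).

(1.6, -0.5)

From the two frames, the brown capsule sits at roughly (12.8, 7.7) before and (14.4, 7.2) after.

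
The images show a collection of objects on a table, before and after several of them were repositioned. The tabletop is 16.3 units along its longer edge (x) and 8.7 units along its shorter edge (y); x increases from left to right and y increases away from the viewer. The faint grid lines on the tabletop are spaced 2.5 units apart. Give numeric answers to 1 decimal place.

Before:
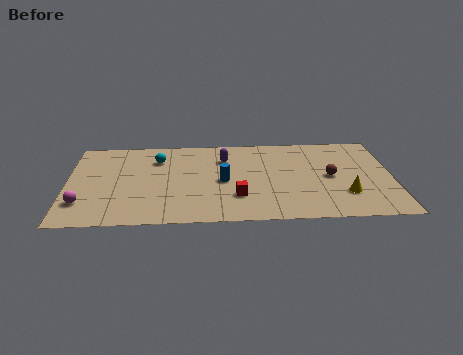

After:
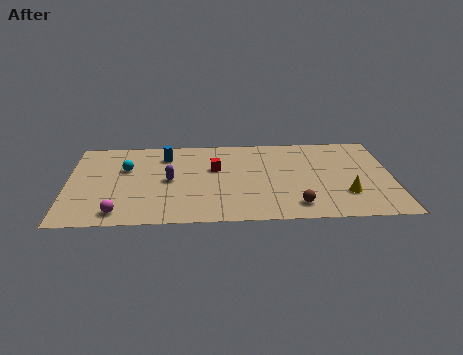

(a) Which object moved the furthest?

the blue cylinder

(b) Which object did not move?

the yellow cone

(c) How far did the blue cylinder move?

4.0

From (7.8, 4.1) to (4.9, 6.8), the blue cylinder covered √(2.9² + 2.7²) ≈ 4.0 units.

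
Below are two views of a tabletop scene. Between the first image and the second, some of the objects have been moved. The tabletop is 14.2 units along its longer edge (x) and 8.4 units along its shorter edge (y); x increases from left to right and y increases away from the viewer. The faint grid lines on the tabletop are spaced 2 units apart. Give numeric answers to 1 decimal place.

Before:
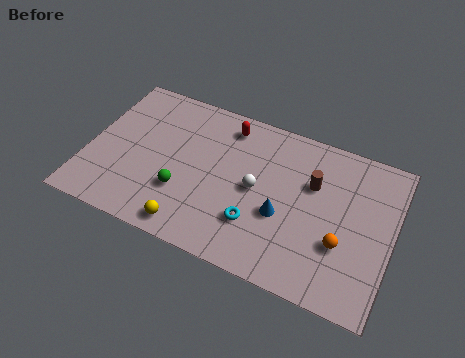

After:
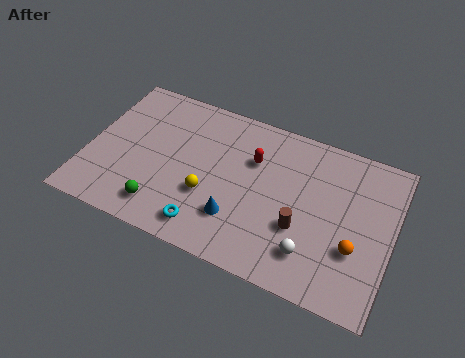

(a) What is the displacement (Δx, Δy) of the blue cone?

(-2.0, -1.0)

The blue cone was at about (9.2, 3.3) and moved to about (7.2, 2.3).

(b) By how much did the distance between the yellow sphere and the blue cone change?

-3.0

The distance was about 4.6 in the first image and 1.6 in the second, so they moved 3.0 units closer together.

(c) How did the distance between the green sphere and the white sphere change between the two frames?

+3.3

They were about 3.6 units apart before and 6.9 after — 3.3 units further apart.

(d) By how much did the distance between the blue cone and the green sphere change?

-1.1

The distance was about 4.6 in the first image and 3.5 in the second, so they moved 1.1 units closer together.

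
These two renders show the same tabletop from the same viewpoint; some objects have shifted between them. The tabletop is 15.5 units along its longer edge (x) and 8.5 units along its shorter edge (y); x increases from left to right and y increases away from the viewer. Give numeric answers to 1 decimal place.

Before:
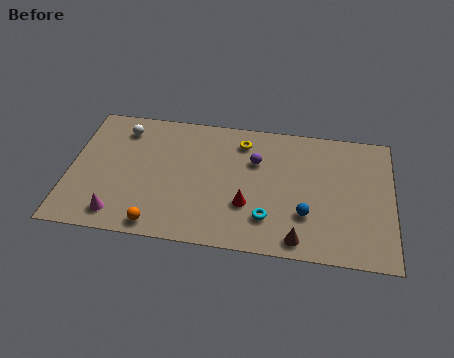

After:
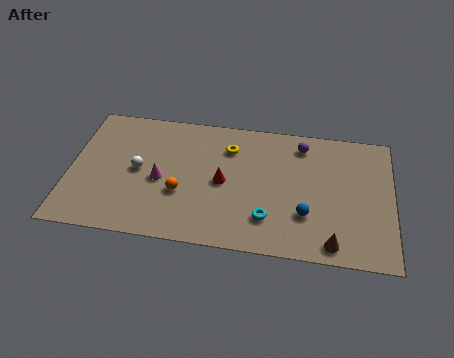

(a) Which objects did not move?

the cyan torus and the blue sphere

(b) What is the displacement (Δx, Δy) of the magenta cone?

(1.9, 2.5)

The magenta cone started near (2.5, 1.3) and ended near (4.4, 3.8).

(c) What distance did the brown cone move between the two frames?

1.6

From (11.1, 1.0) to (12.7, 1.0), the brown cone covered √(1.6² + 0.0²) ≈ 1.6 units.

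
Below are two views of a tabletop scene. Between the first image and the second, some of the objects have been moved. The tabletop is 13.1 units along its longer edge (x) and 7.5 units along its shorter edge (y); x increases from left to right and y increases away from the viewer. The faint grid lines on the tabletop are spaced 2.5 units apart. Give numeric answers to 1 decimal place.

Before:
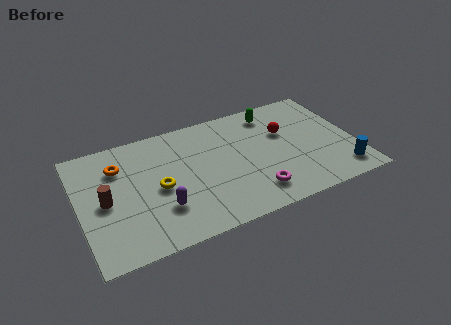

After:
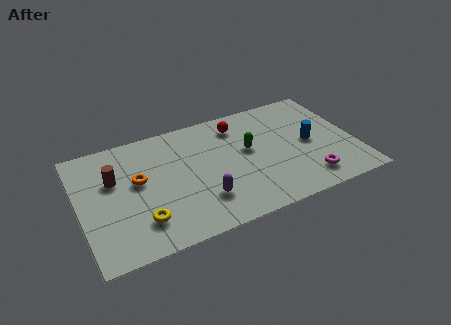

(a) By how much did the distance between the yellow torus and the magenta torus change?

+3.2

Before: roughly 4.7 units apart; after: 7.9. That's 3.2 units further apart.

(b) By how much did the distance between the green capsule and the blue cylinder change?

-2.7

The distance was about 5.7 in the first image and 3.0 in the second, so they moved 2.7 units closer together.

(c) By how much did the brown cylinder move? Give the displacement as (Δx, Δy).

(0.5, 1.2)

The brown cylinder was at about (1.2, 3.6) and moved to about (1.7, 4.8).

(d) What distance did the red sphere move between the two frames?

2.5

From (9.9, 4.8) to (7.8, 6.1), the red sphere covered √(2.1² + 1.3²) ≈ 2.5 units.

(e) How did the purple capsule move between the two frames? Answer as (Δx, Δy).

(1.9, -0.2)

The purple capsule started near (3.7, 2.2) and ended near (5.6, 2.0).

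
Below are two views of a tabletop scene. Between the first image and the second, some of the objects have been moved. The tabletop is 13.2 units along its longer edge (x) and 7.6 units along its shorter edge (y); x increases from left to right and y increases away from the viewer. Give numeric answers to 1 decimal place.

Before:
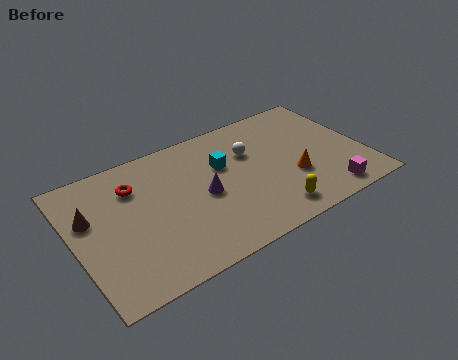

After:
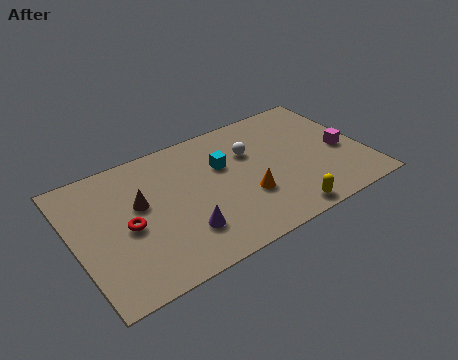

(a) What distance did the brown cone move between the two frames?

2.2

The brown cone moved from about (0.8, 4.8) to (3.0, 4.5), a distance of √(2.2² + 0.3²) ≈ 2.2.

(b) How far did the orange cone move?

2.2

The orange cone moved from about (9.8, 2.7) to (7.6, 2.6), a distance of √(2.2² + 0.1²) ≈ 2.2.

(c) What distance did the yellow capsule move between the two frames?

0.6

The yellow capsule moved from about (8.5, 1.2) to (9.0, 0.8), a distance of √(0.5² + 0.4²) ≈ 0.6.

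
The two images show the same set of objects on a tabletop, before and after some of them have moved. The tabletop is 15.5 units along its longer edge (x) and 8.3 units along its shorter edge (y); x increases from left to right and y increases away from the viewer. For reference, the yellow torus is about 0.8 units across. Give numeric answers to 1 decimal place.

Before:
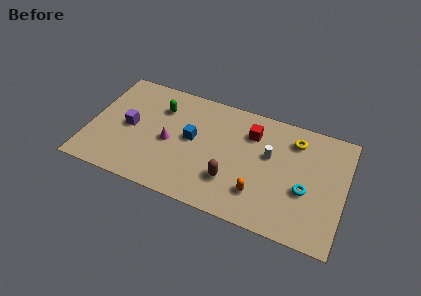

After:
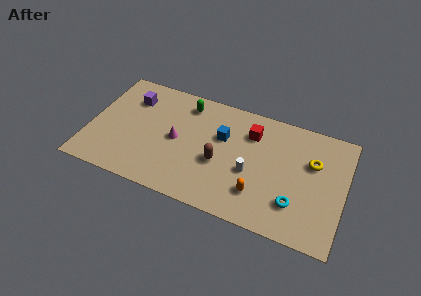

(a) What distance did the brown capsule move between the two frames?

1.3

From (8.8, 2.4) to (8.0, 3.4), the brown capsule covered √(0.8² + 1.0²) ≈ 1.3 units.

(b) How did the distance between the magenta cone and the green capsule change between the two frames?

+0.4

The distance was about 2.4 in the first image and 2.8 in the second, so they moved 0.4 units further apart.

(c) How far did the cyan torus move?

1.2

The cyan torus was near (13.2, 3.3) before and (12.7, 2.2) after, so it travelled √(0.5² + 1.1²) ≈ 1.2 units.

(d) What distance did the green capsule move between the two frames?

1.7

The green capsule moved from about (4.1, 6.1) to (5.6, 6.9), a distance of √(1.5² + 0.8²) ≈ 1.7.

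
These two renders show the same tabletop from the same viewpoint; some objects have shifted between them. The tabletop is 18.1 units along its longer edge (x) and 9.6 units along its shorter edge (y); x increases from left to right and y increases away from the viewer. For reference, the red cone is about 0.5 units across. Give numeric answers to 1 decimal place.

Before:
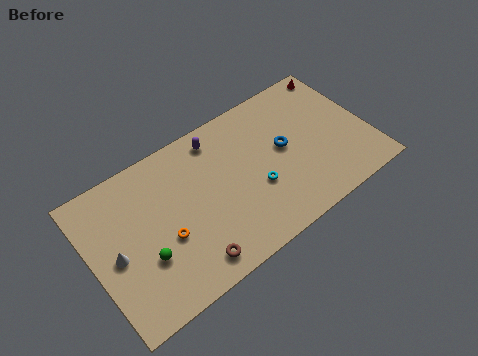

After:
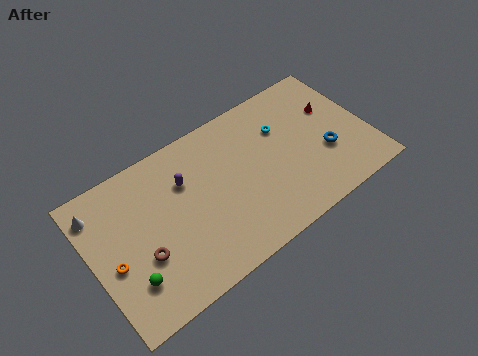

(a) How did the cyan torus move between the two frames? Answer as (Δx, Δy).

(2.3, 3.0)

The cyan torus was at about (10.5, 3.6) and moved to about (12.8, 6.6).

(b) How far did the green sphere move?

1.4

The green sphere was near (3.1, 3.3) before and (2.0, 2.5) after, so it travelled √(1.1² + 0.8²) ≈ 1.4 units.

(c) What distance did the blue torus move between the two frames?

3.0

From (12.7, 5.2) to (15.2, 3.5), the blue torus covered √(2.5² + 1.7²) ≈ 3.0 units.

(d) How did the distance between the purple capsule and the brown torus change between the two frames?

-2.9

Before: roughly 7.4 units apart; after: 4.5. That's 2.9 units closer together.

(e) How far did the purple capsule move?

2.9

The purple capsule moved from about (8.7, 8.2) to (6.3, 6.6), a distance of √(2.4² + 1.6²) ≈ 2.9.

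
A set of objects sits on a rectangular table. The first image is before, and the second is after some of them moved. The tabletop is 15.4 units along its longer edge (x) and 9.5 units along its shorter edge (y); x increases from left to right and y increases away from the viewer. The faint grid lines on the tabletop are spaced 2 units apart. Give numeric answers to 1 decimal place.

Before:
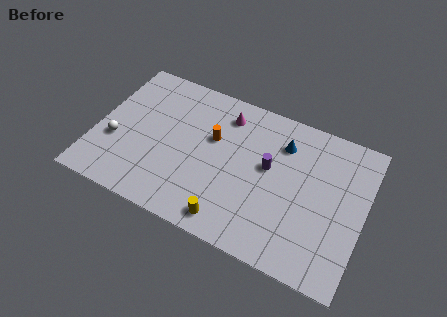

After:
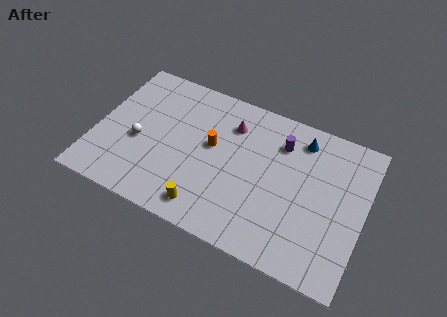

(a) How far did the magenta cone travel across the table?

0.6

From (7.1, 7.7) to (7.5, 7.2), the magenta cone covered √(0.4² + 0.5²) ≈ 0.6 units.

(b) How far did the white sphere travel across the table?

1.4

The white sphere moved from about (1.2, 3.5) to (2.5, 4.0), a distance of √(1.3² + 0.5²) ≈ 1.4.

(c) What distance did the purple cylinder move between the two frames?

1.9

The purple cylinder moved from about (9.9, 5.4) to (10.4, 7.2), a distance of √(0.5² + 1.8²) ≈ 1.9.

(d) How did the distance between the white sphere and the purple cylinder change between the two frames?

-0.4

Before: roughly 8.9 units apart; after: 8.5. That's 0.4 units closer together.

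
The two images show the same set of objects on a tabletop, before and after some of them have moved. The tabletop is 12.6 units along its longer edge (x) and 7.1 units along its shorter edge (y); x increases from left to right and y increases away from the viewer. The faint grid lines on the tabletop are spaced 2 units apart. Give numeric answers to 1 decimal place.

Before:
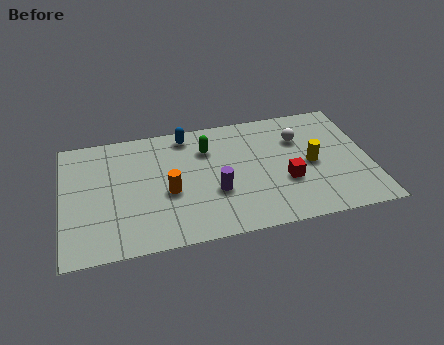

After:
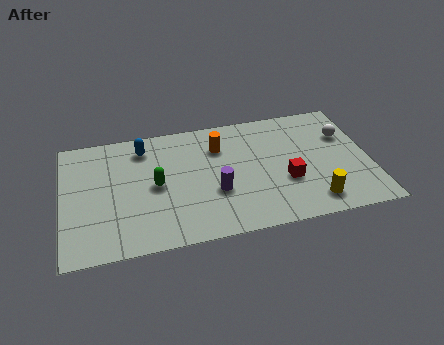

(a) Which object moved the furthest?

the orange cylinder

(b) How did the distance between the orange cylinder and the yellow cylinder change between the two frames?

-0.5

They were about 5.9 units apart before and 5.4 after — 0.5 units closer together.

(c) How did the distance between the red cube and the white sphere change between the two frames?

+0.9

They were about 2.5 units apart before and 3.4 after — 0.9 units further apart.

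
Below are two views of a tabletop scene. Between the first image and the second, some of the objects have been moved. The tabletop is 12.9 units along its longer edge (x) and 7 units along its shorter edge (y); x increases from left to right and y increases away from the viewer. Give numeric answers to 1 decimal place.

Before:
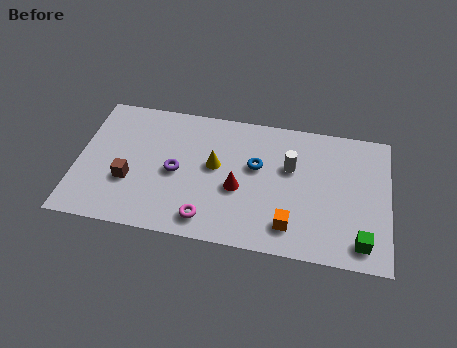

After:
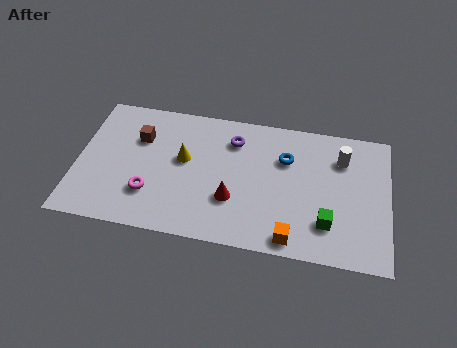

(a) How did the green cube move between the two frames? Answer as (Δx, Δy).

(-1.4, 0.7)

The green cube started near (11.8, 1.1) and ended near (10.4, 1.8).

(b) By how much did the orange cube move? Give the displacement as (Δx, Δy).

(0.1, -0.6)

The orange cube was at about (8.9, 1.4) and moved to about (9.0, 0.8).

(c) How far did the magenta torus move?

2.6

The magenta torus moved from about (5.5, 1.1) to (3.1, 2.0), a distance of √(2.4² + 0.9²) ≈ 2.6.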